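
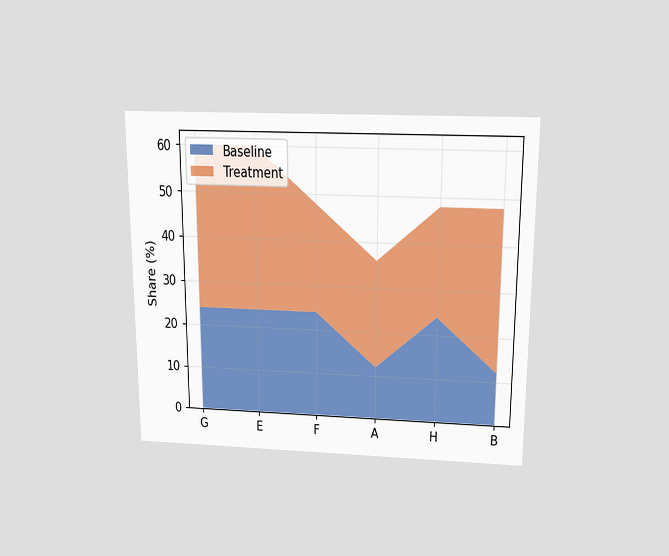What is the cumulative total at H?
The chart is viewed slightly from above. The stacked total at H reaches 48%.

48%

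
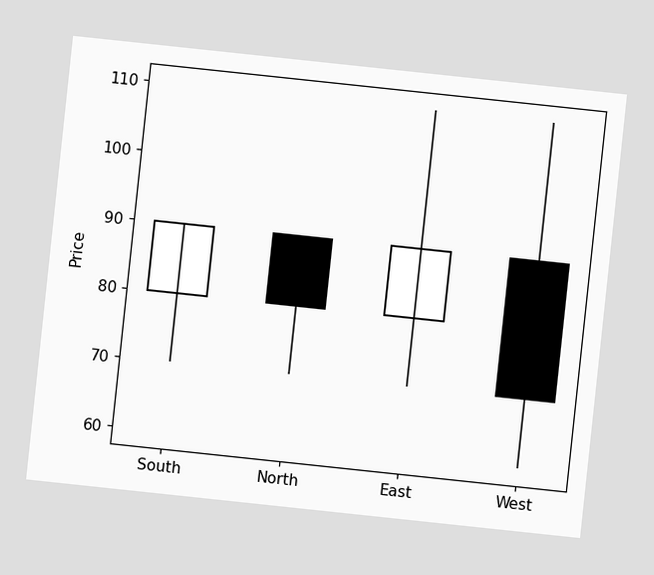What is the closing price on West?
The chart is tilted about 6° clockwise. The West candle closes at 70.

70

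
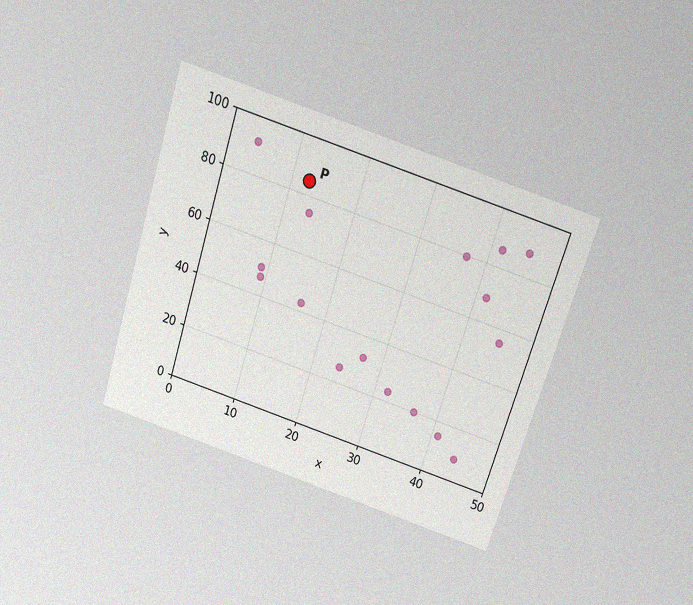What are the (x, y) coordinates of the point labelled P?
(12.5, 85)

The chart is tilted about 18° clockwise and viewed slightly from above, with some photo noise. Following the gridlines from P to each axis, P sits at (12.5, 85).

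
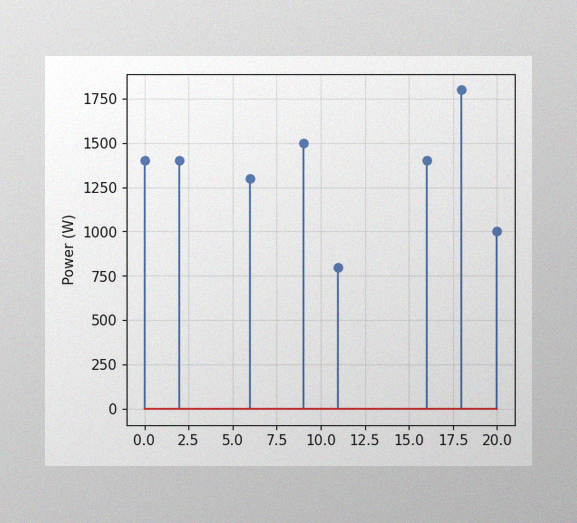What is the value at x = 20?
1000W

The image has some photo noise and uneven lighting. The stem at x=20 reaches 1000W.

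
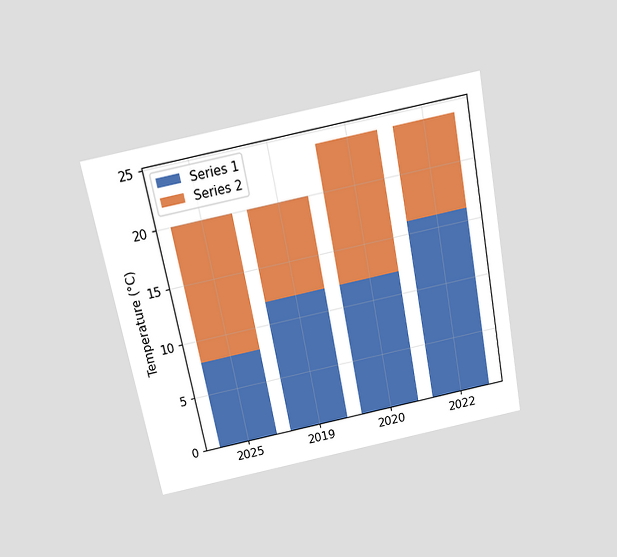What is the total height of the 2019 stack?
The chart is tilted about 11° counter-clockwise and viewed slightly from above. The 2019 stack's top reaches 20°C on the y-axis.

20°C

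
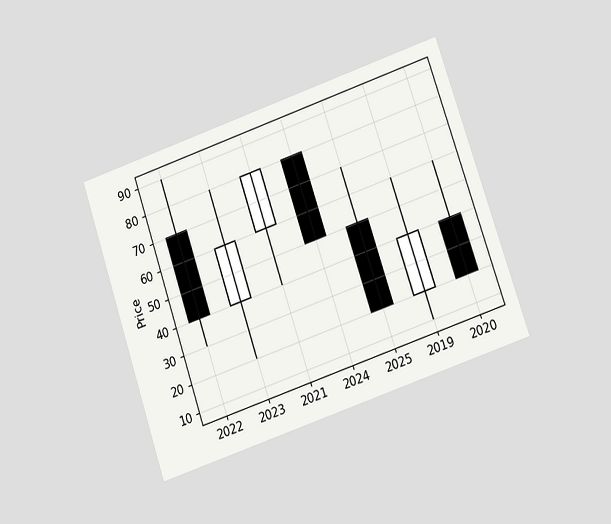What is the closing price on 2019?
40

The chart is tilted about 19° counter-clockwise and viewed at a slight angle. The 2019 candle closes at 40.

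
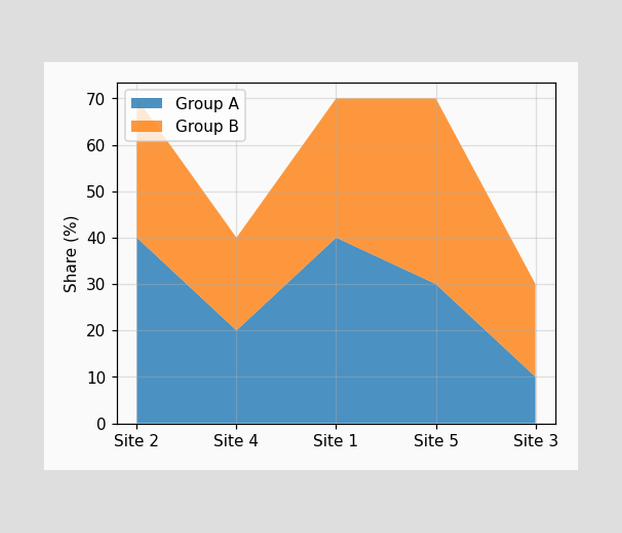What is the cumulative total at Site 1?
70%

The stacked total at Site 1 reaches 70%.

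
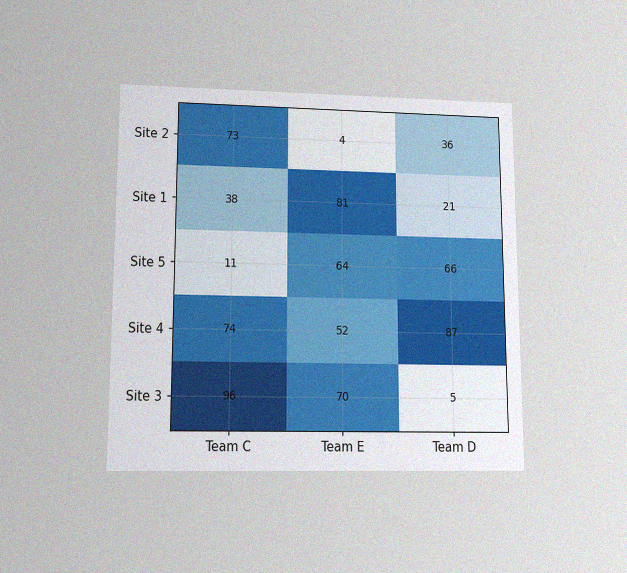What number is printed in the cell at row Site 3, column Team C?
96

The chart is viewed at a slight angle, with some photo noise. The (Site 3, Team C) cell reads 96.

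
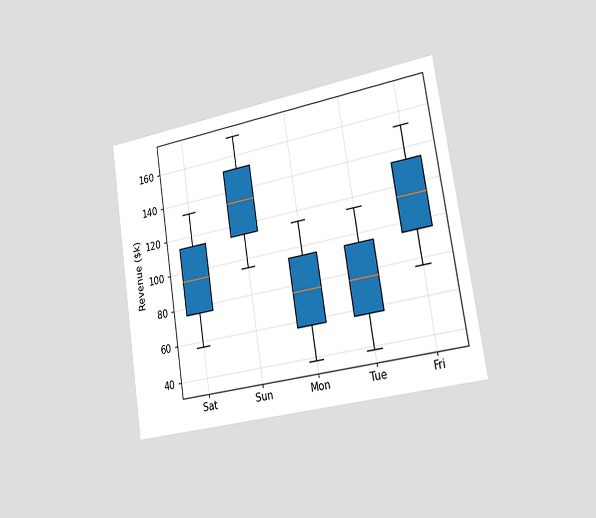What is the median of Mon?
$76k

The chart is tilted about 9° counter-clockwise and viewed slightly from the right. The median line in the Mon box sits at $76k.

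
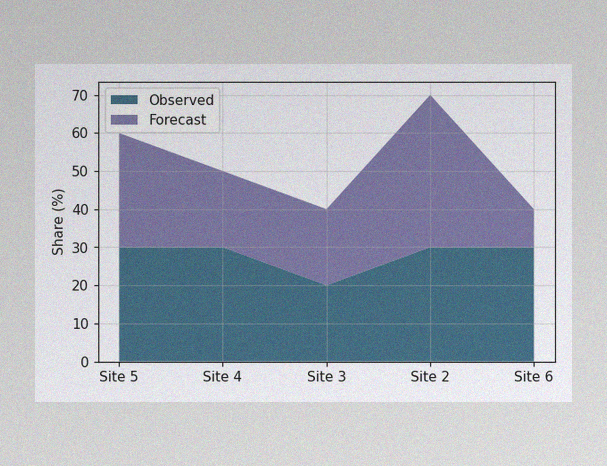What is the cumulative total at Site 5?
60%

The image has some photo noise and uneven lighting. The stacked total at Site 5 reaches 60%.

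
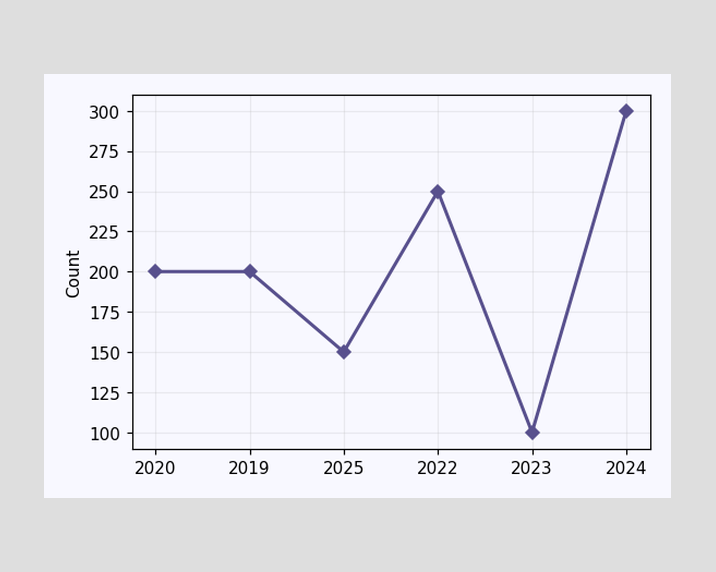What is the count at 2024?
At 2024, the line is at 300.

300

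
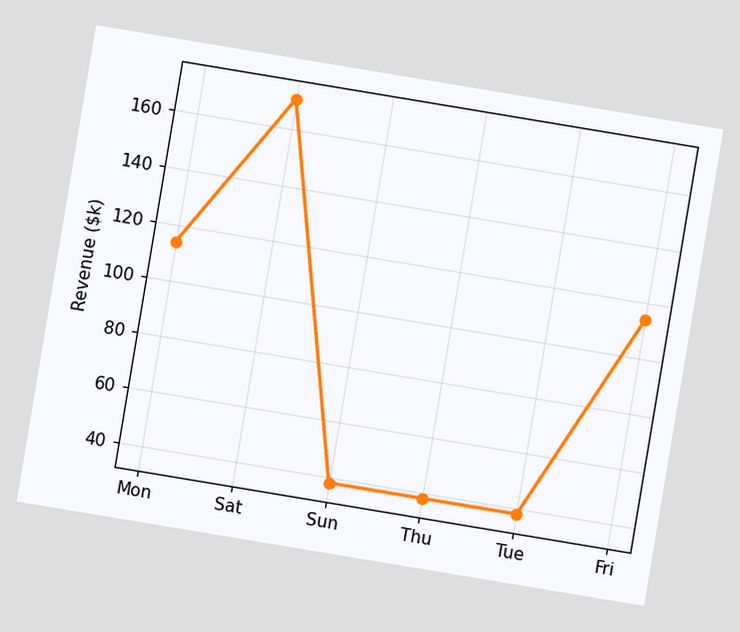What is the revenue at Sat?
The chart is tilted about 9° clockwise. At Sat, the line is at $171k.

$171k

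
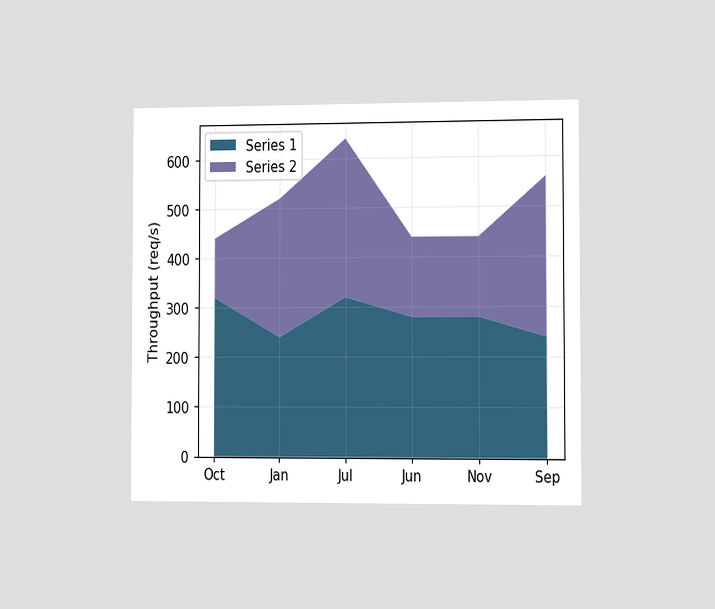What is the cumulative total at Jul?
640req/s

The chart is viewed slightly from the right. The stacked total at Jul reaches 640req/s.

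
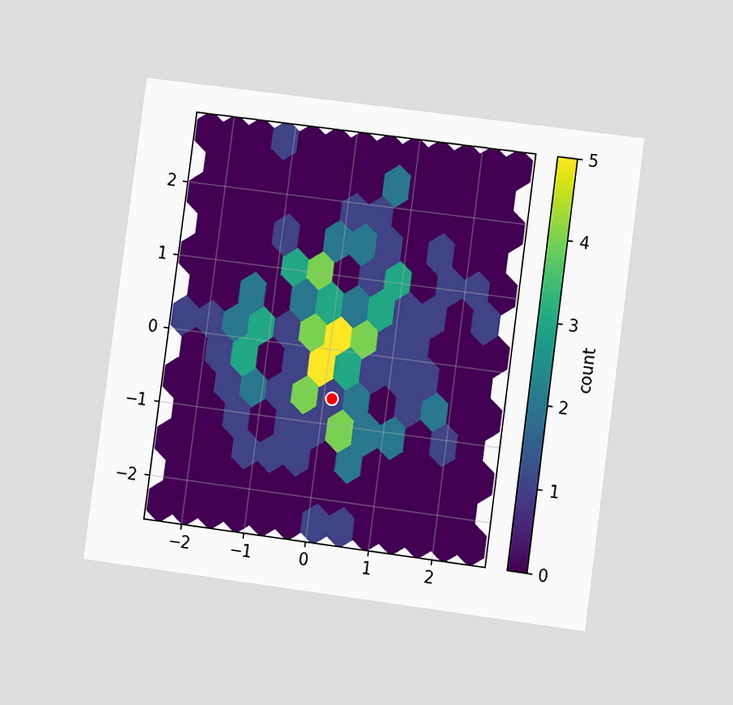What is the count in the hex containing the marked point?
1

The chart is tilted about 7° clockwise and viewed at a slight angle. The marked hex reads 1 on the colorbar.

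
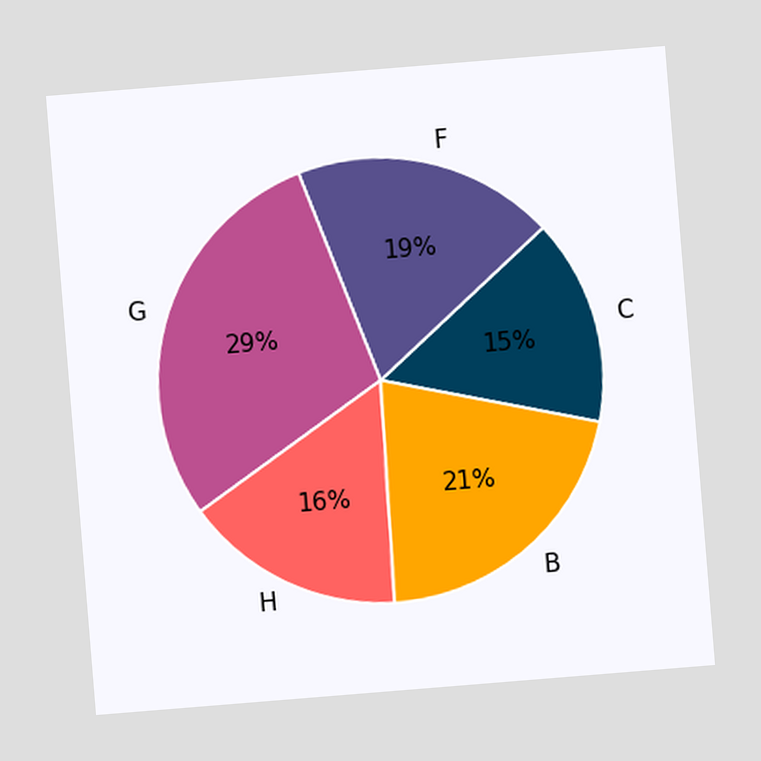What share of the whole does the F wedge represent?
The chart is tilted about 5° counter-clockwise. The F slice takes up 19% of the pie.

19%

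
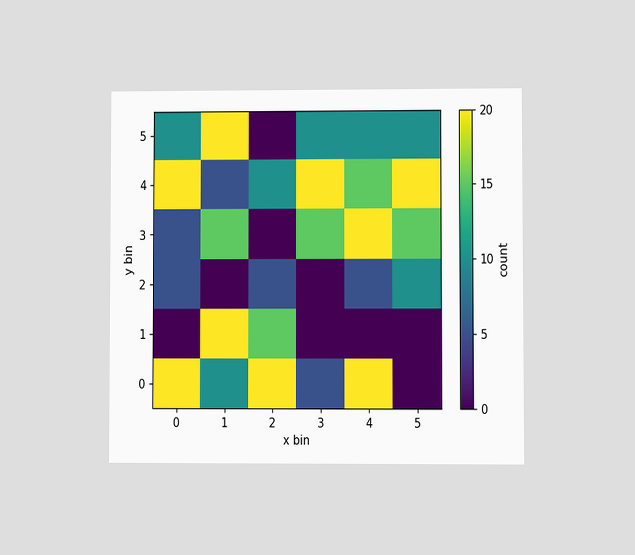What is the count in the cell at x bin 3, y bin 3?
15

The chart is viewed at a slight angle. Matching the cell (3, 3) against the colorbar gives 15.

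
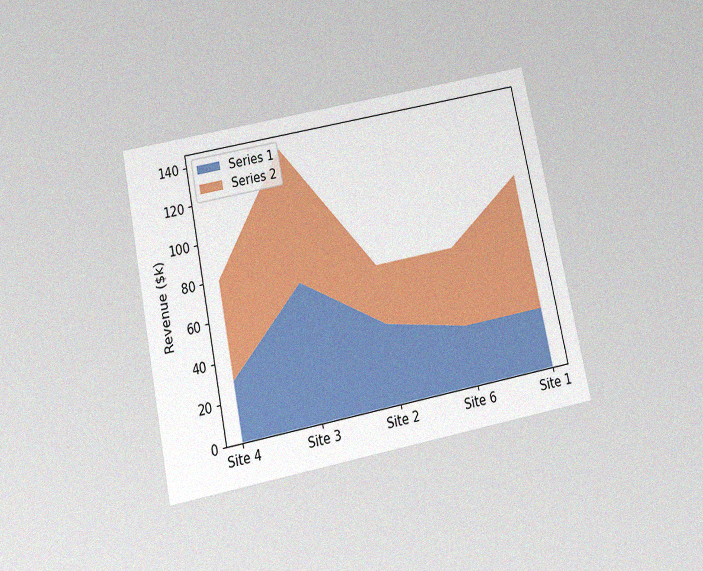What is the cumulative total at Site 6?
The chart is tilted about 12° counter-clockwise and viewed slightly from below, with some photo noise. The stacked total at Site 6 reaches $70k.

$70k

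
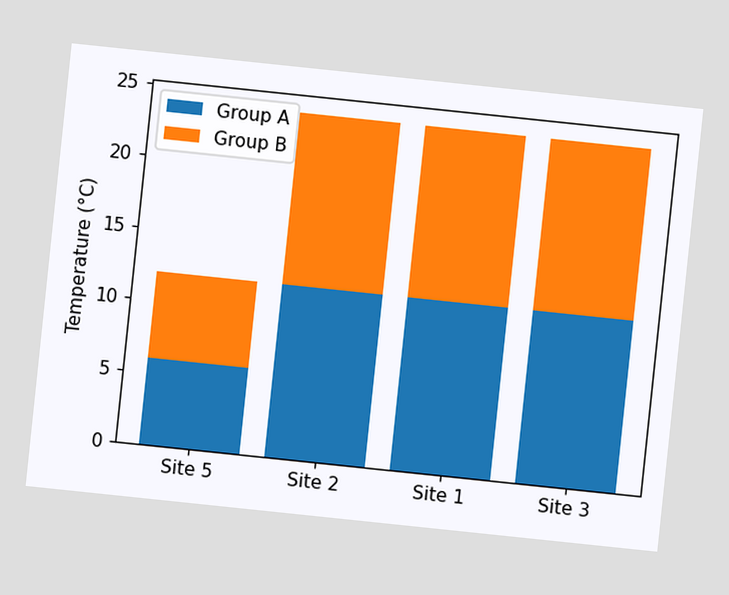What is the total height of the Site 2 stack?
The chart is tilted about 6° clockwise. The Site 2 stack's top reaches 24°C on the y-axis.

24°C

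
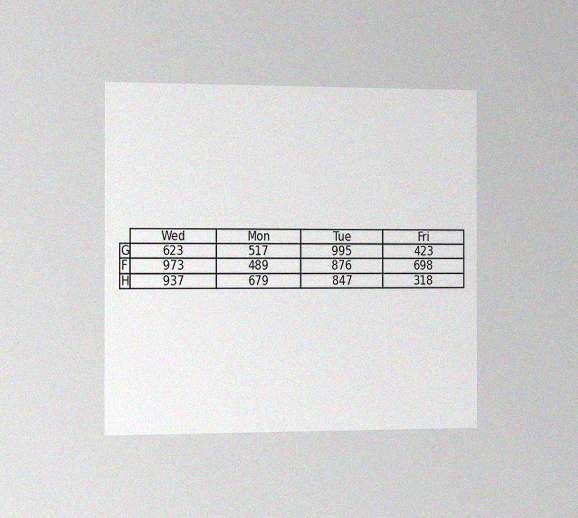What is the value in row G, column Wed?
623

The chart is viewed slightly from the left, with some photo noise. The (G, Wed) cell reads 623.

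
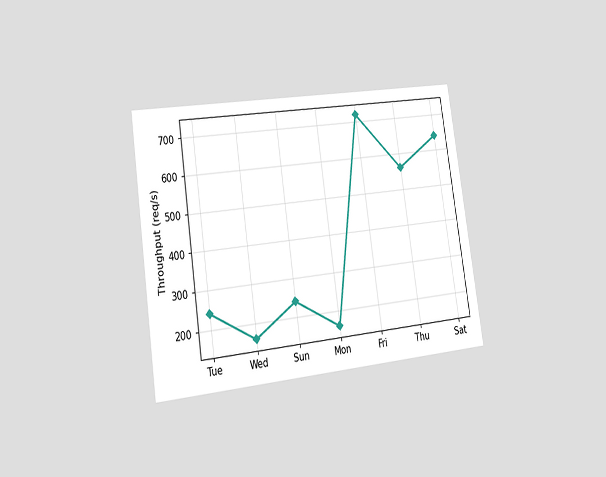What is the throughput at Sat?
640req/s

The chart is tilted about 8° counter-clockwise and viewed slightly from the left. At Sat, the line is at 640req/s.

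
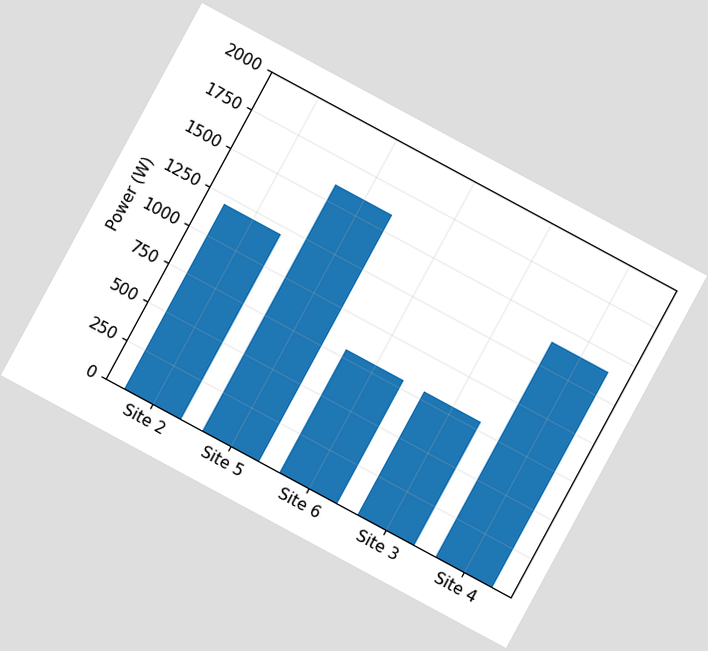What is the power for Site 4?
1400W

The chart is tilted about 28° clockwise. Reading along the chart's y-axis, the Site 4 bar reaches 1400W.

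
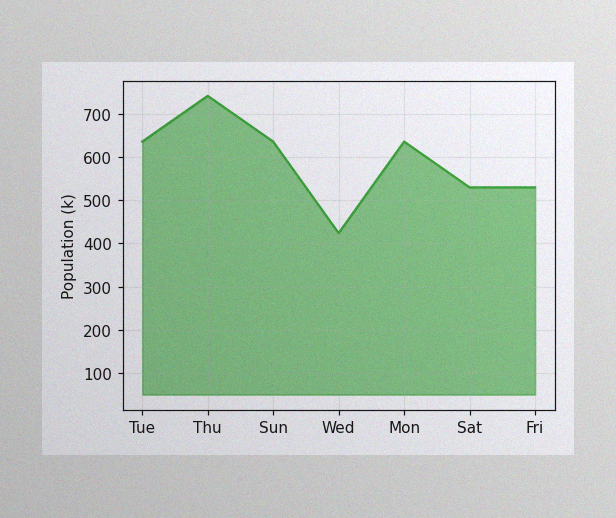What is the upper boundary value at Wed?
The image has some photo noise and uneven lighting. At Wed the upper boundary is at 424k.

424k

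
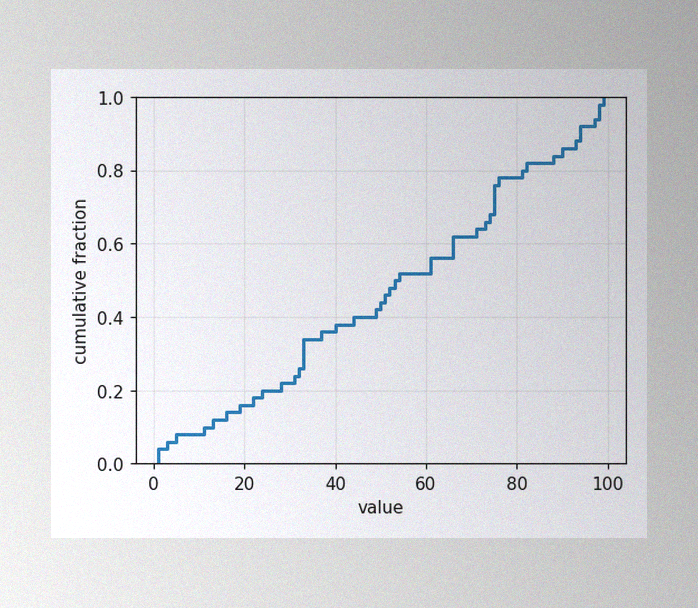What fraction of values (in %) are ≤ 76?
78%

The image has some photo noise and uneven lighting. At x=76 the ECDF step is at 78%.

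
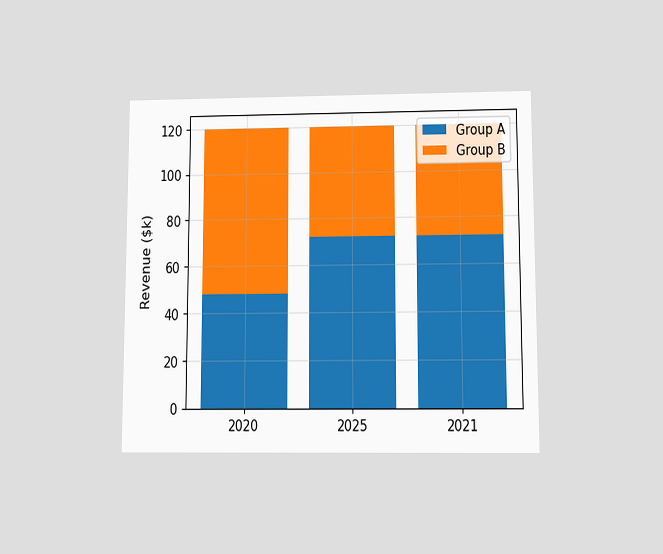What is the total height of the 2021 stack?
The chart is viewed slightly from below. The 2021 stack's top reaches $120k on the y-axis.

$120k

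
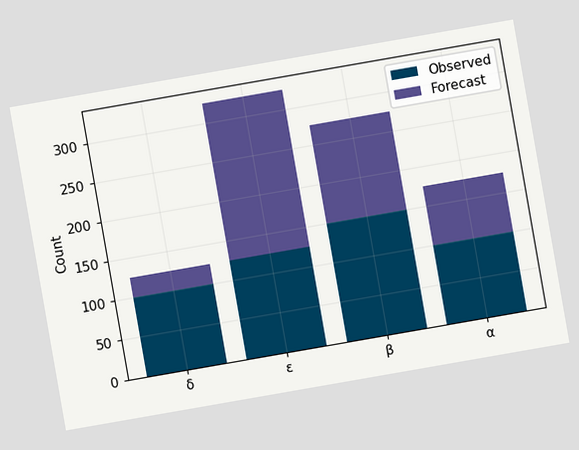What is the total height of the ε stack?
325

The chart is tilted about 10° counter-clockwise. The ε stack's top reaches 325 on the y-axis.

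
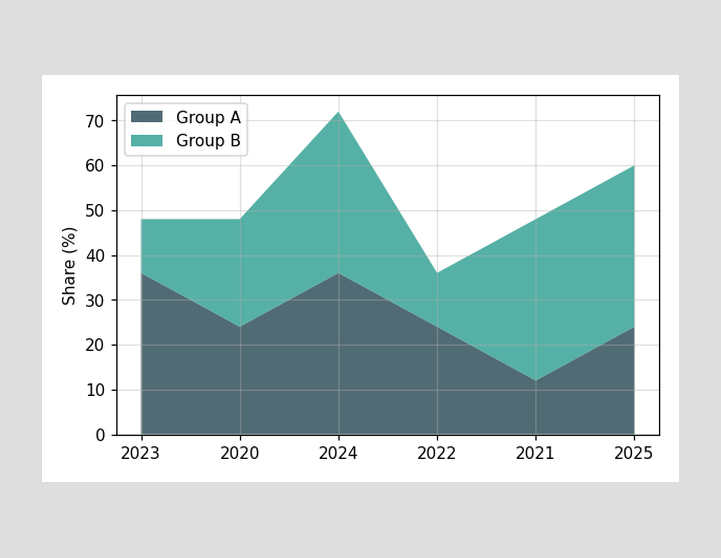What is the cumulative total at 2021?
The stacked total at 2021 reaches 48%.

48%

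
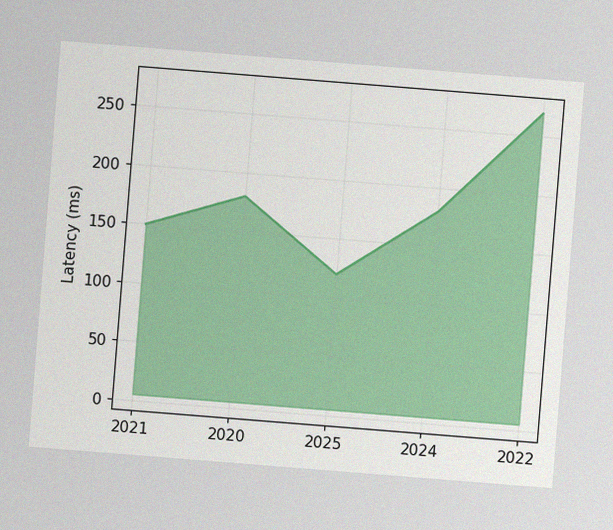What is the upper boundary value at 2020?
180ms

The chart is tilted about 5° clockwise, with some photo noise. At 2020 the upper boundary is at 180ms.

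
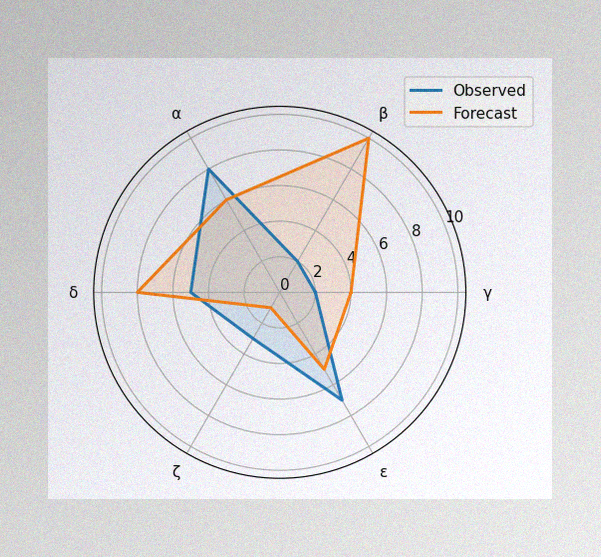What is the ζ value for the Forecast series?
The image has some photo noise and uneven lighting. On the ζ axis, Forecast reaches 1.

1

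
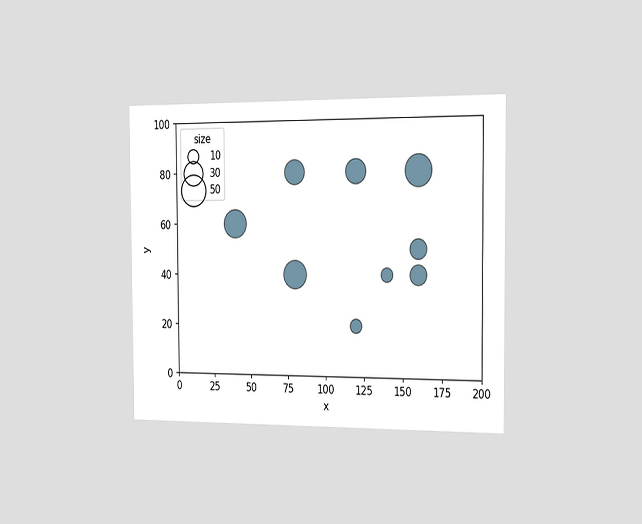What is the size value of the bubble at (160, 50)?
20

The chart is viewed slightly from the right. Matching the bubble at (160, 50) against the size legend gives 20.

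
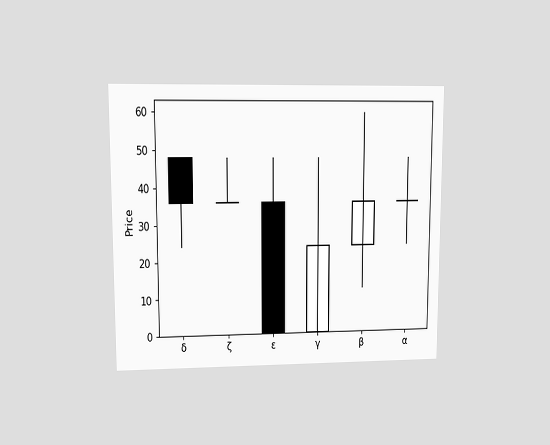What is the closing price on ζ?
36

The chart is viewed at a slight angle. The ζ candle closes at 36.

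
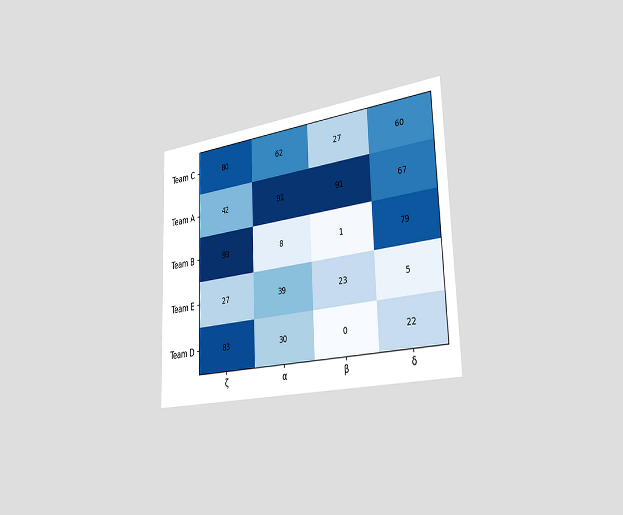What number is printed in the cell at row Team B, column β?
The chart is tilted about 2° counter-clockwise and viewed slightly from the right. The (Team B, β) cell reads 1.

1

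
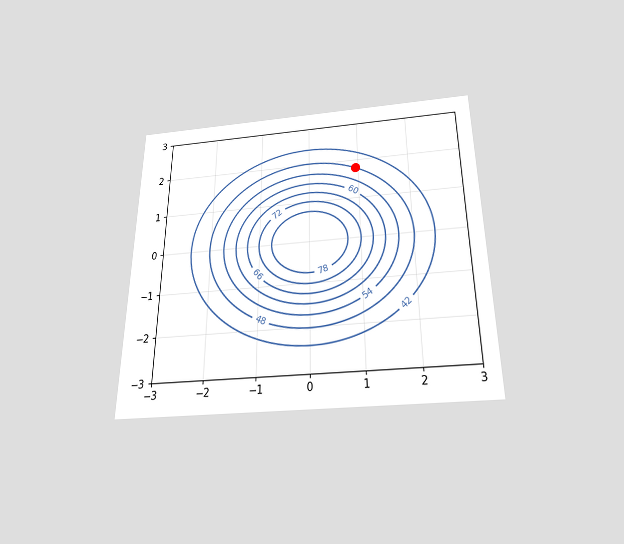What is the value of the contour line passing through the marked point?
48

The chart is viewed slightly from below. The marked point sits on the contour labelled 48.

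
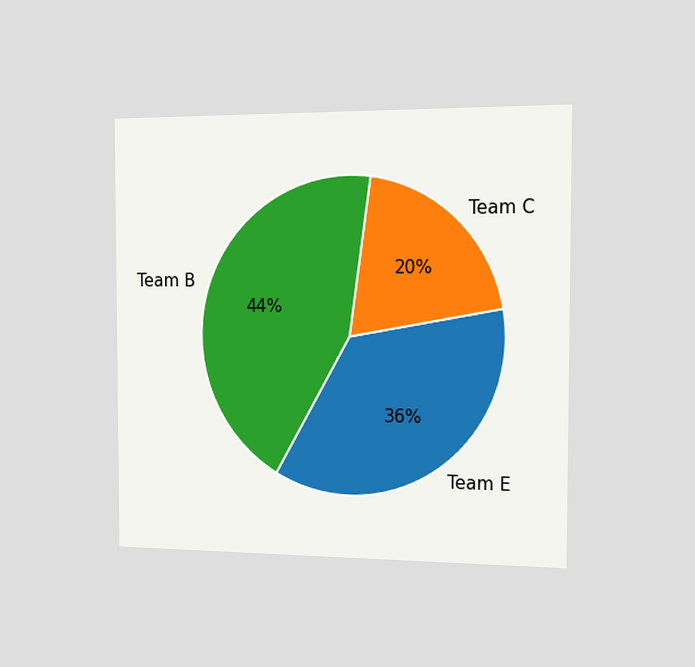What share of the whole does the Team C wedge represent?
The chart is viewed slightly from the right. The Team C slice takes up 20% of the pie.

20%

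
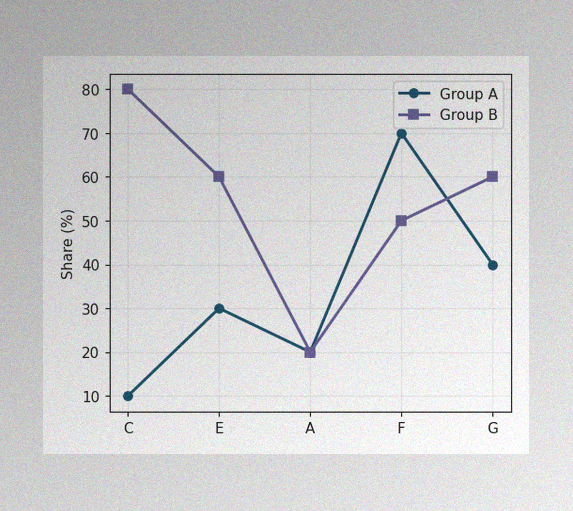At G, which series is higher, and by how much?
The image has some photo noise and uneven lighting. At G, Group B sits above the other line by 20%.

Group B, by 20%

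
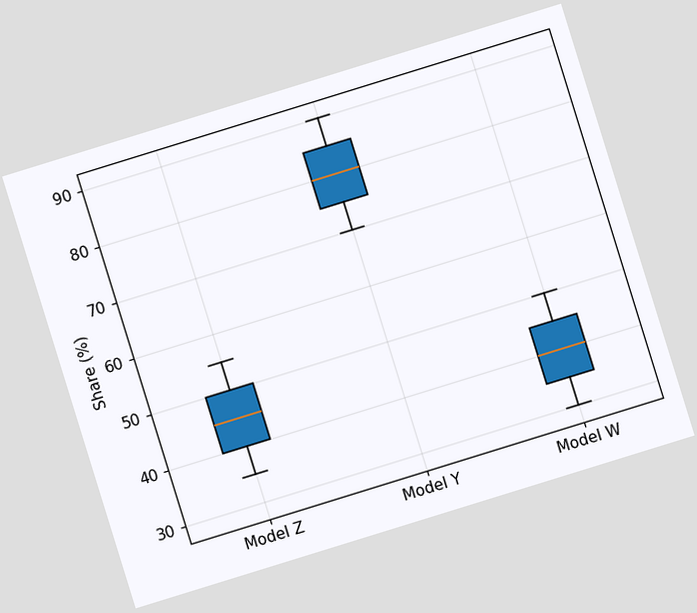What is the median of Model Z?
The chart is tilted about 17° counter-clockwise. The median line in the Model Z box sits at 45%.

45%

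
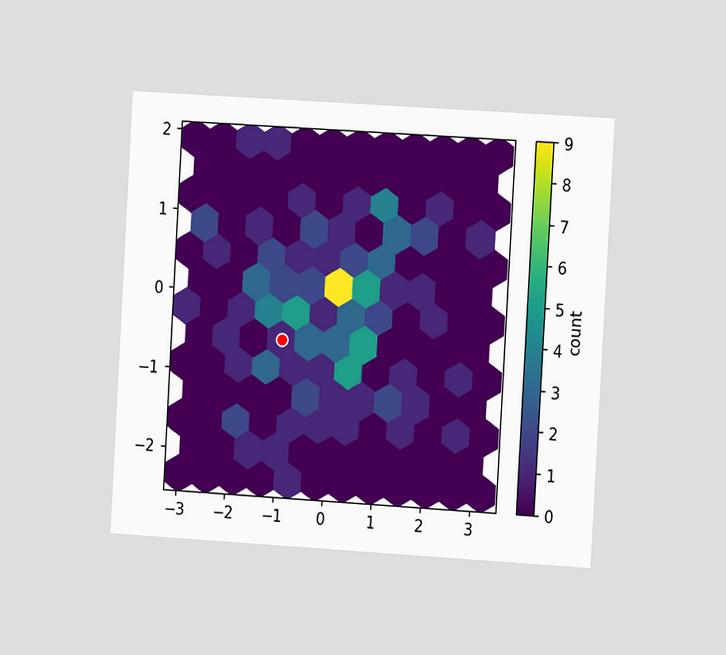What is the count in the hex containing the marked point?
1

The chart is tilted about 3° clockwise and viewed at a slight angle. The marked hex reads 1 on the colorbar.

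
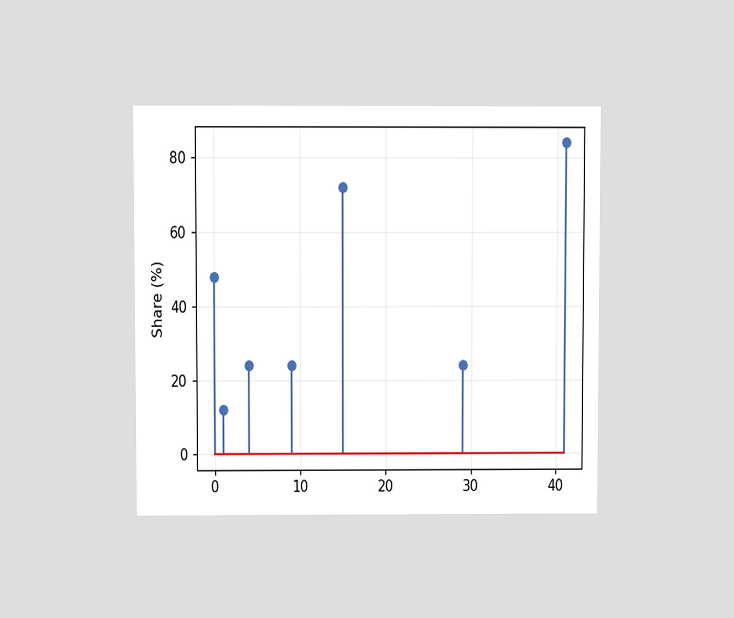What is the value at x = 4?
The chart is viewed at a slight angle. The stem at x=4 reaches 24%.

24%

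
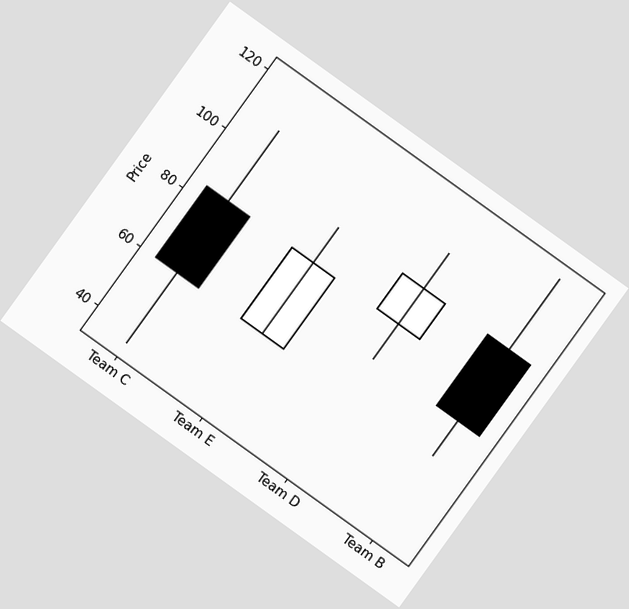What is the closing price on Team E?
84

The chart is tilted about 36° clockwise. The Team E candle closes at 84.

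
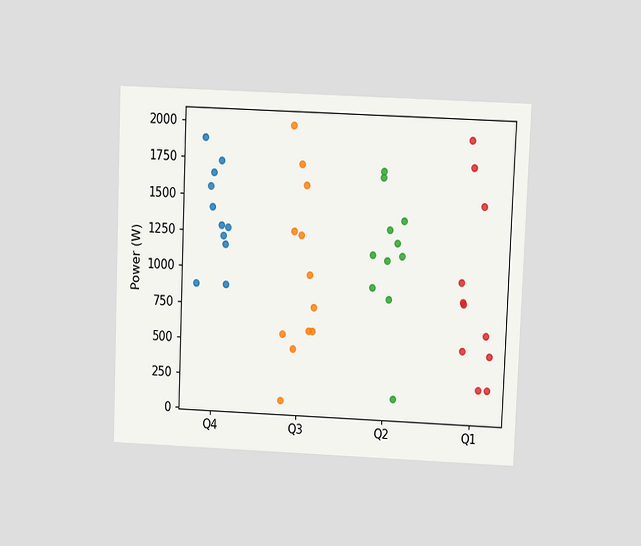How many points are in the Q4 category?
The chart is tilted about 2° clockwise and viewed at a slight angle. Counting the markers in the Q4 column gives 11.

11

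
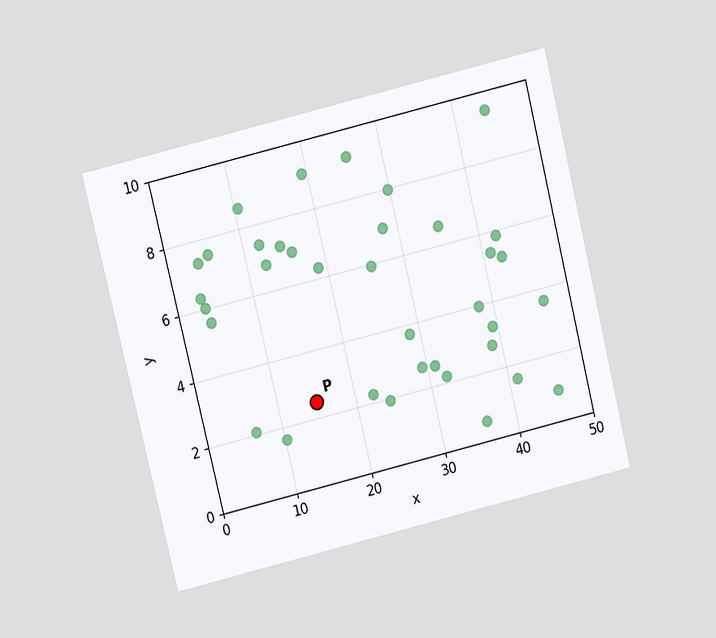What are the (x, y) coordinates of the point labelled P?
(15, 2.5)

The chart is tilted about 14° counter-clockwise and viewed at a slight angle. Following the gridlines from P to each axis, P sits at (15, 2.5).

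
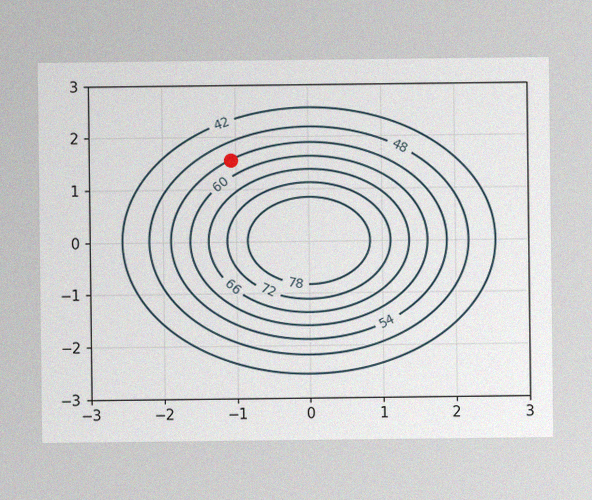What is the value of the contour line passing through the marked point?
54

The image has some photo noise and uneven lighting. The marked point sits on the contour labelled 54.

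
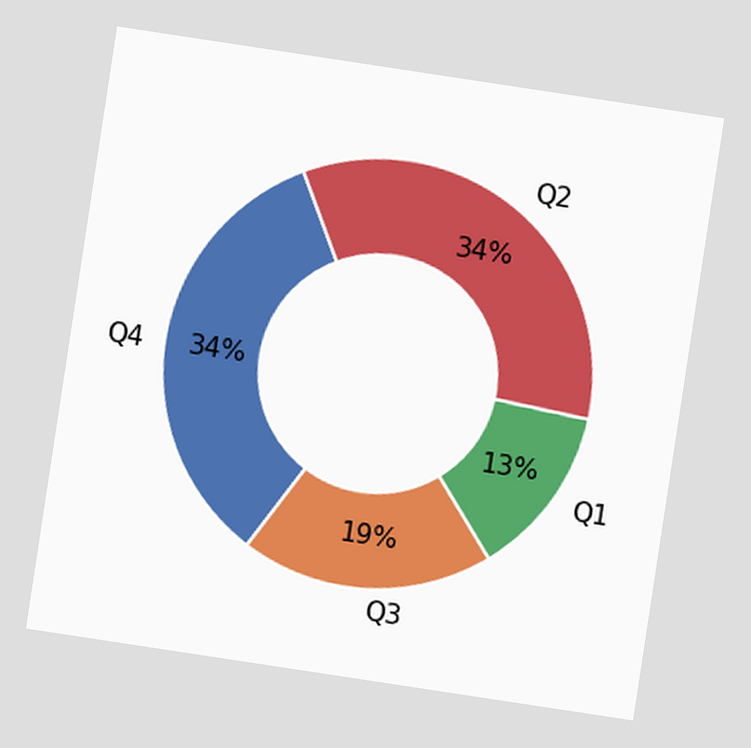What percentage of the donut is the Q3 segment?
19%

The chart is tilted about 9° clockwise. The Q3 segment takes up 19% of the ring.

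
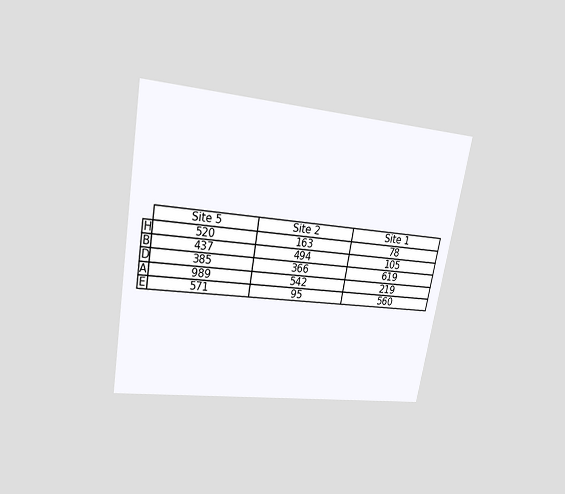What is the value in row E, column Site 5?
571

The chart is tilted about 10° clockwise and viewed at a slight angle. The (E, Site 5) cell reads 571.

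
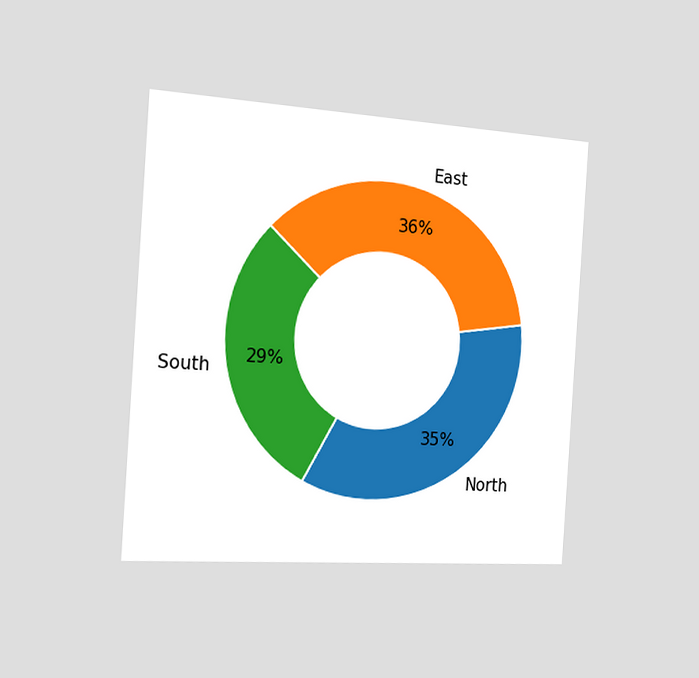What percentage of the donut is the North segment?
35%

The chart is tilted about 4° clockwise and viewed slightly from the left. The North segment takes up 35% of the ring.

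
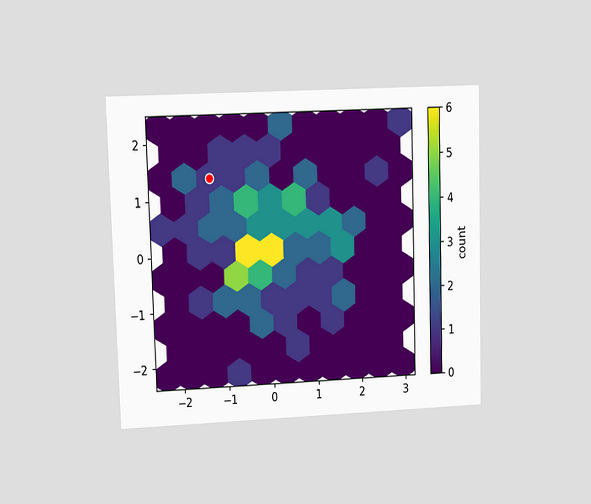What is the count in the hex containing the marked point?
1

The chart is viewed at a slight angle. The marked hex reads 1 on the colorbar.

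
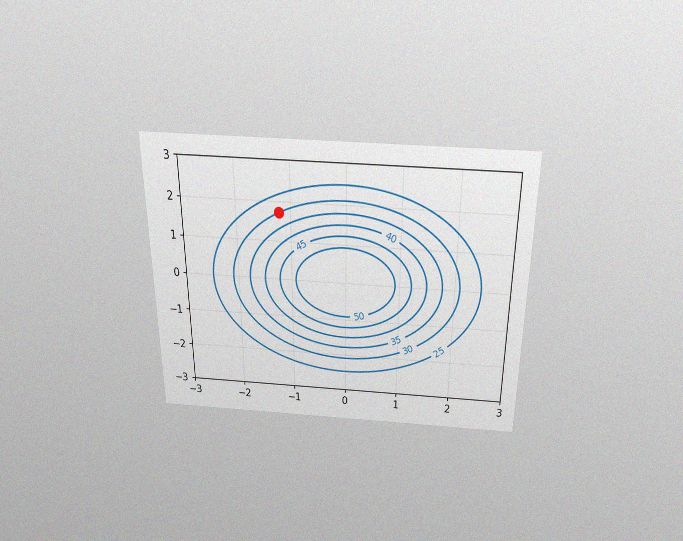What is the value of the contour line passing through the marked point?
The chart is viewed slightly from above, with some photo noise. The marked point sits on the contour labelled 30.

30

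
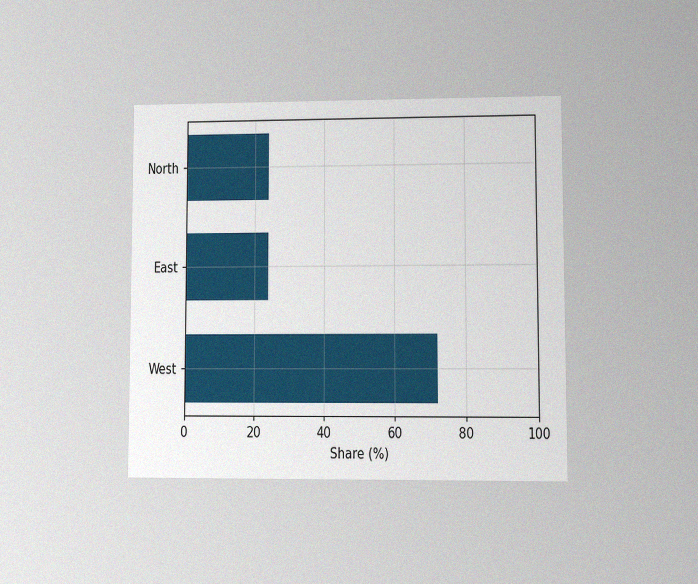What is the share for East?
The chart is viewed at a slight angle, with some photo noise. Reading along the chart's x-axis, the East bar reaches 24%.

24%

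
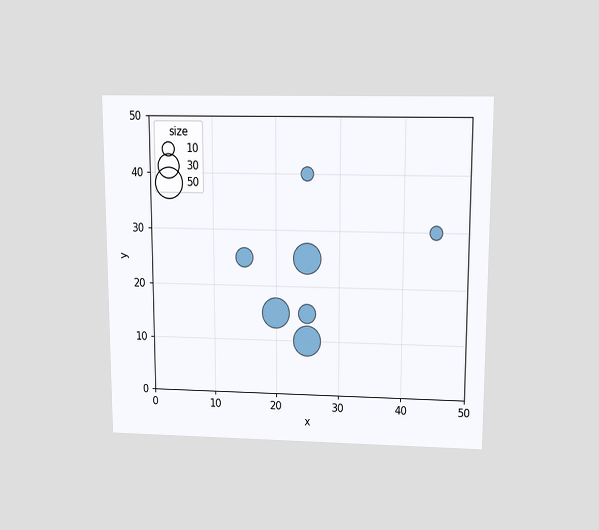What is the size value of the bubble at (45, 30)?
The chart is viewed slightly from above. Matching the bubble at (45, 30) against the size legend gives 10.

10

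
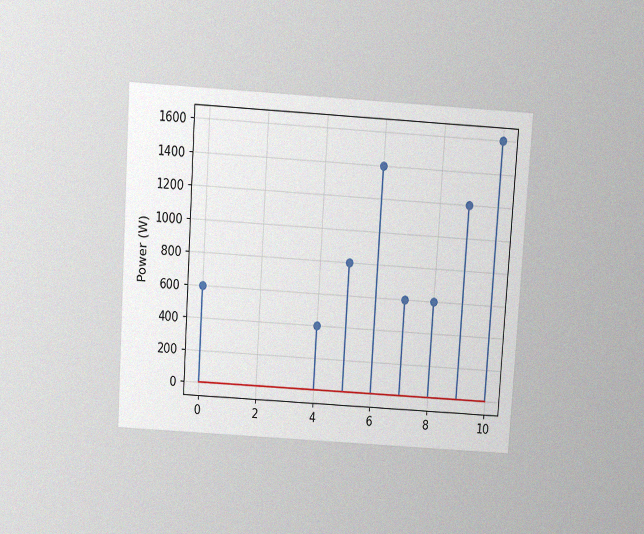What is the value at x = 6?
1400W

The chart is tilted about 4° clockwise and viewed slightly from above, with some photo noise. The stem at x=6 reaches 1400W.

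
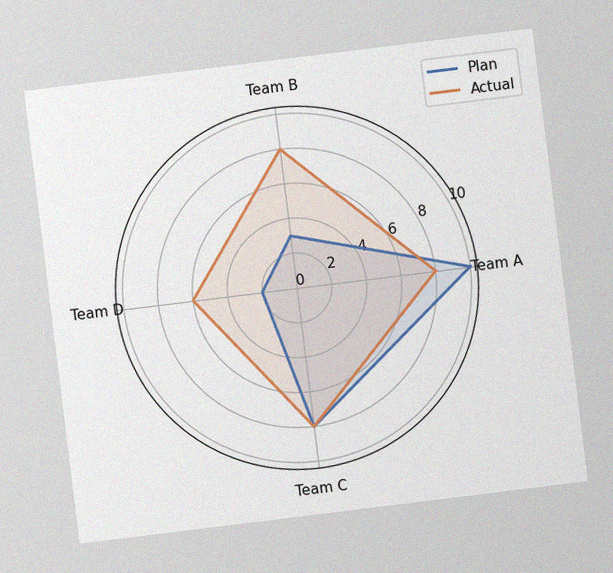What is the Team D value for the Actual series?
The chart is tilted about 7° counter-clockwise, with some photo noise. On the Team D axis, Actual reaches 6.

6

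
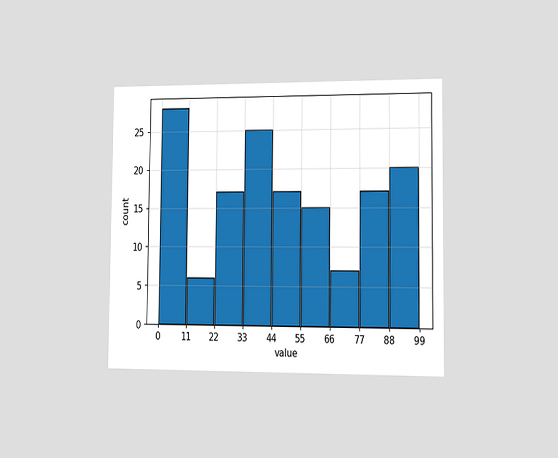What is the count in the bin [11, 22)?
6

The chart is viewed slightly from the right. The [11, 22) bin has height 6.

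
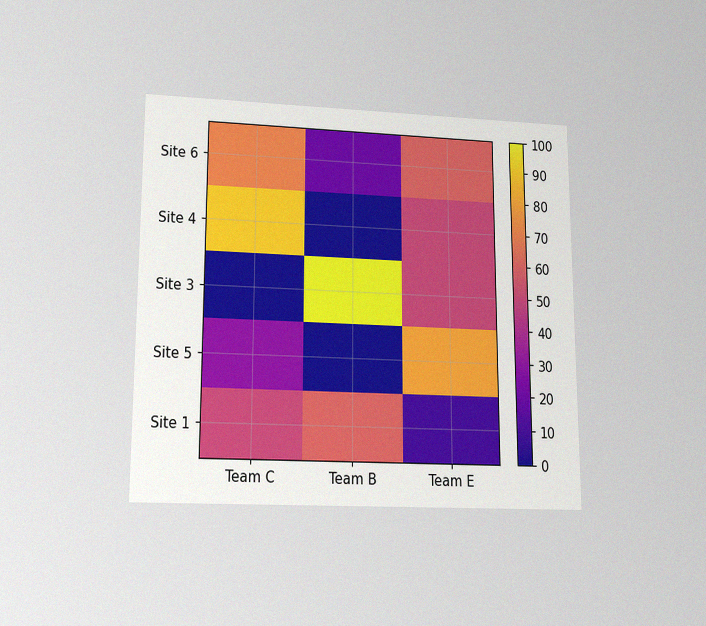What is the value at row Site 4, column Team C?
The chart is viewed slightly from below, with some photo noise. Matching cell (Site 4, Team C) against the colorbar gives 90.

90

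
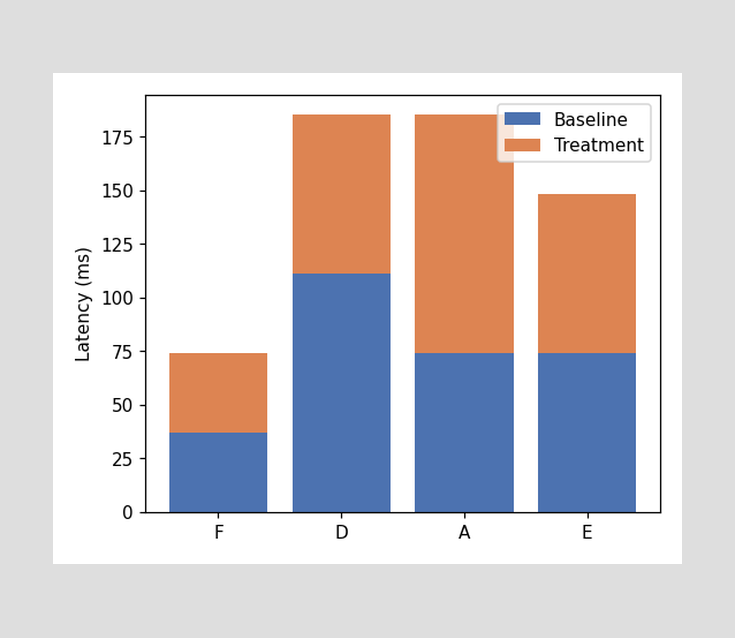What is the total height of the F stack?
74ms

The F stack's top reaches 74ms on the y-axis.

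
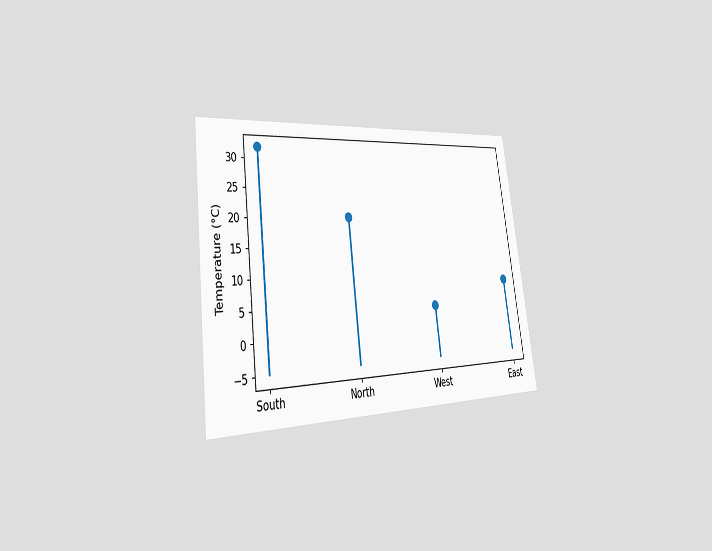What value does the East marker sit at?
The chart is tilted about 7° counter-clockwise and viewed slightly from the left. The East marker sits at 8°C.

8°C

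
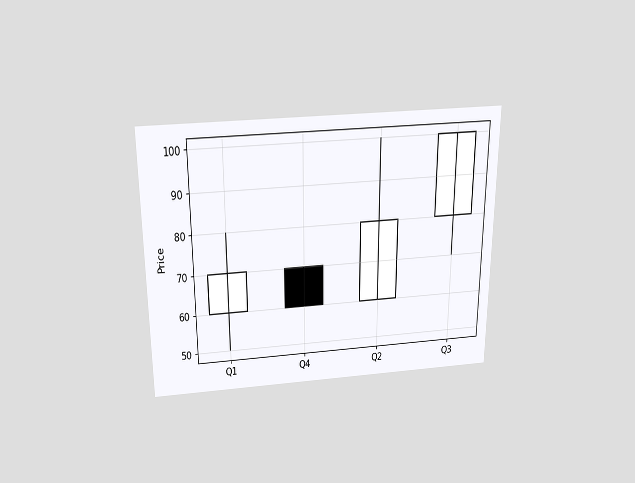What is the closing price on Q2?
80

The chart is viewed slightly from above. The Q2 candle closes at 80.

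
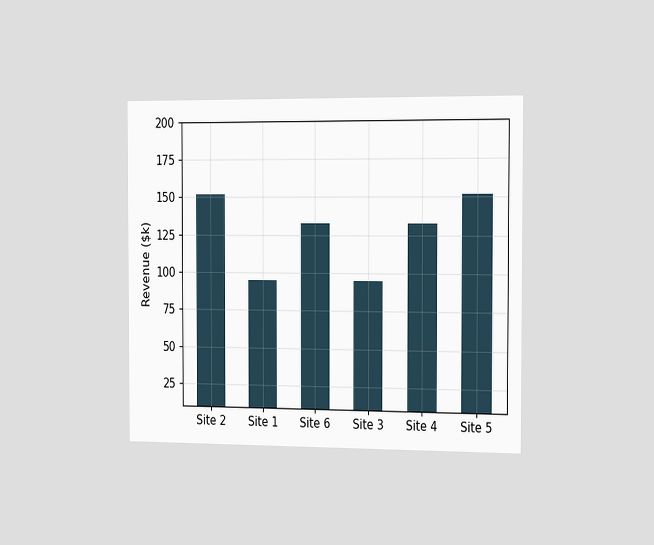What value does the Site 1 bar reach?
$95k

The chart is viewed slightly from the right. Reading along the chart's y-axis, the Site 1 bar reaches $95k.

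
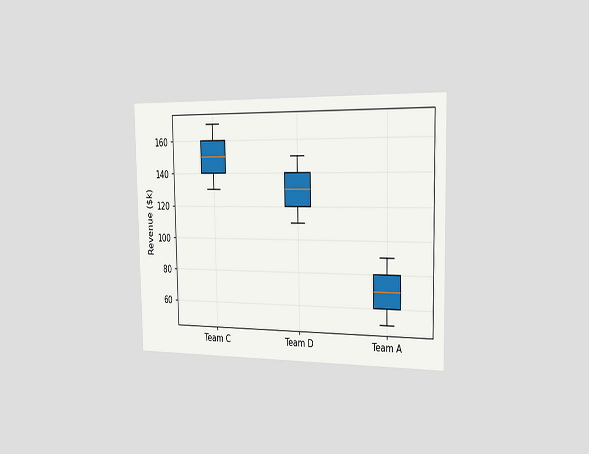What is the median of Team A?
$70k

The chart is viewed slightly from the right. The median line in the Team A box sits at $70k.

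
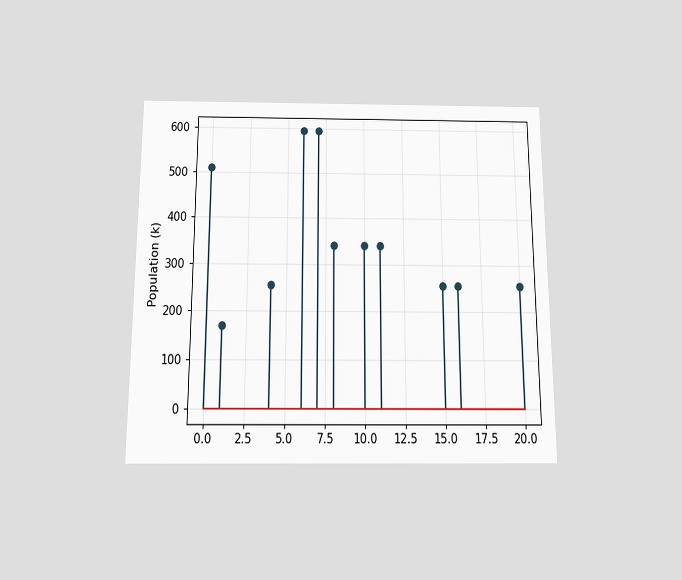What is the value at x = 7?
The chart is viewed slightly from below. The stem at x=7 reaches 595k.

595k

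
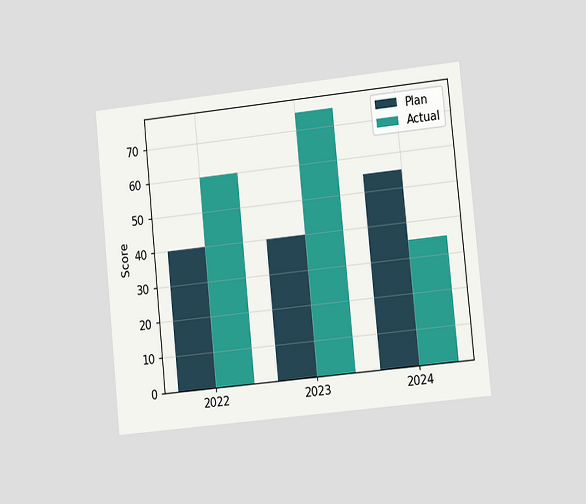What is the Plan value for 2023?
40

The chart is tilted about 6° counter-clockwise and viewed slightly from the right. The Plan bar at 2023 reaches 40 on the y-axis.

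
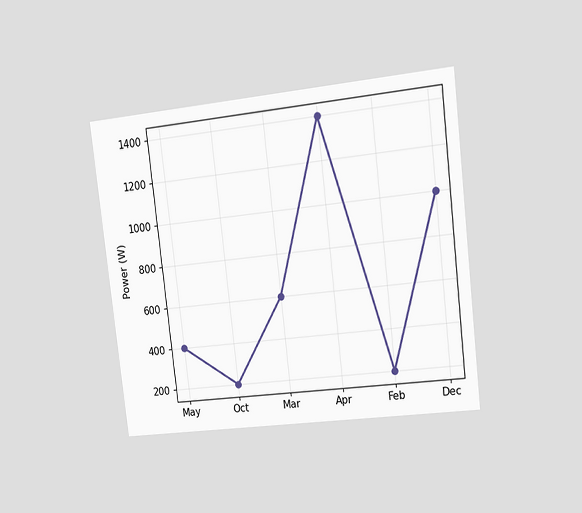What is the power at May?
400W

The chart is tilted about 7° counter-clockwise and viewed at a slight angle. At May, the line is at 400W.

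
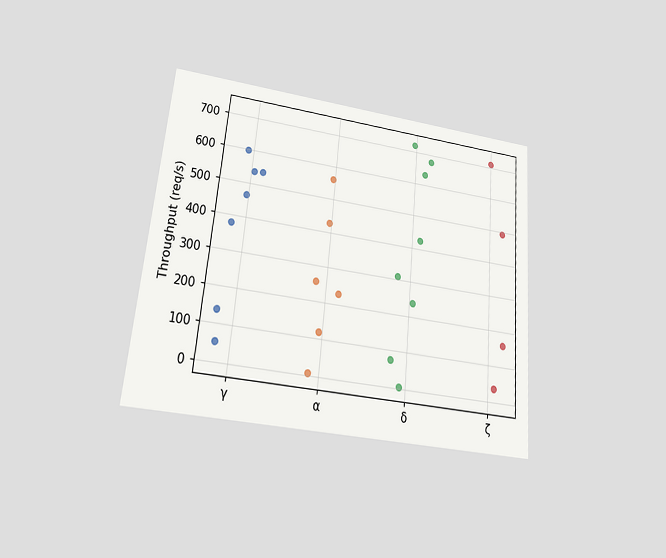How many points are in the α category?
The chart is tilted about 5° clockwise and viewed slightly from below. Counting the markers in the α column gives 6.

6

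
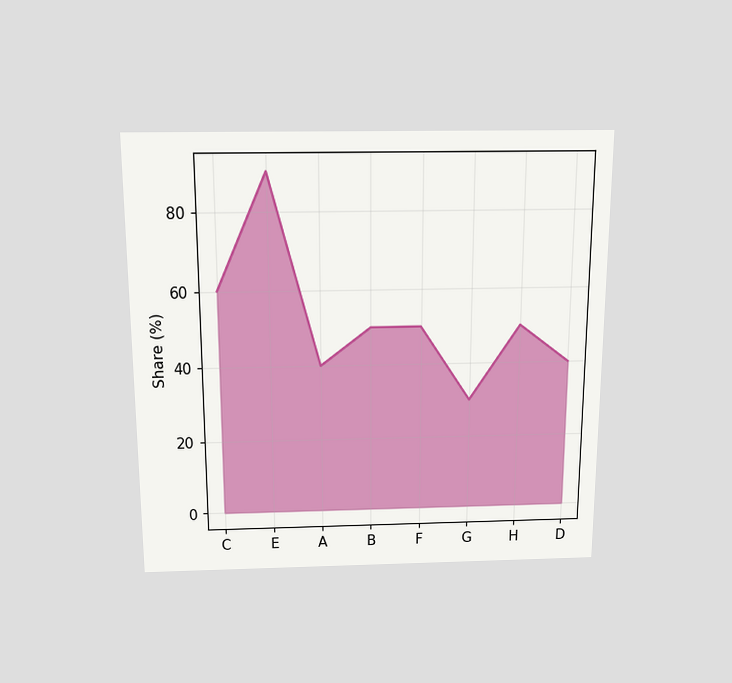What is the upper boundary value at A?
The chart is viewed slightly from above. At A the upper boundary is at 40%.

40%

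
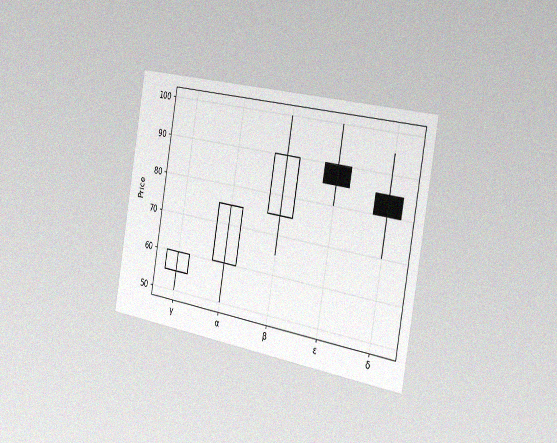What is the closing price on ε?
85

The chart is tilted about 10° clockwise and viewed slightly from the right, with some photo noise. The ε candle closes at 85.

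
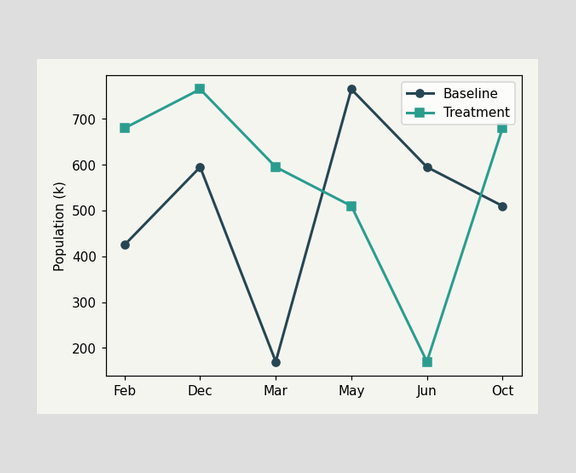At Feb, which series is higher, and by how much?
At Feb, Treatment sits above the other line by 255k.

Treatment, by 255k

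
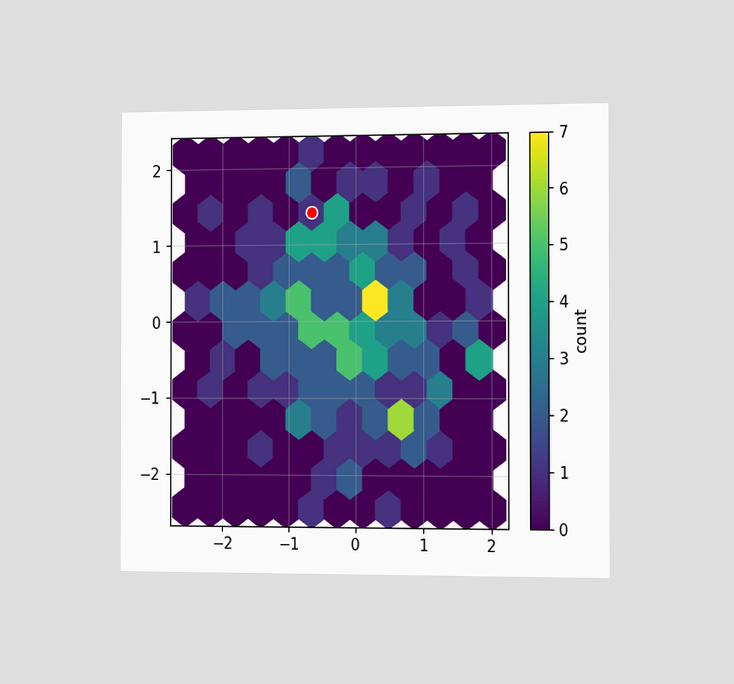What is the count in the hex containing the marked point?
The chart is viewed slightly from the right. The marked hex reads 1 on the colorbar.

1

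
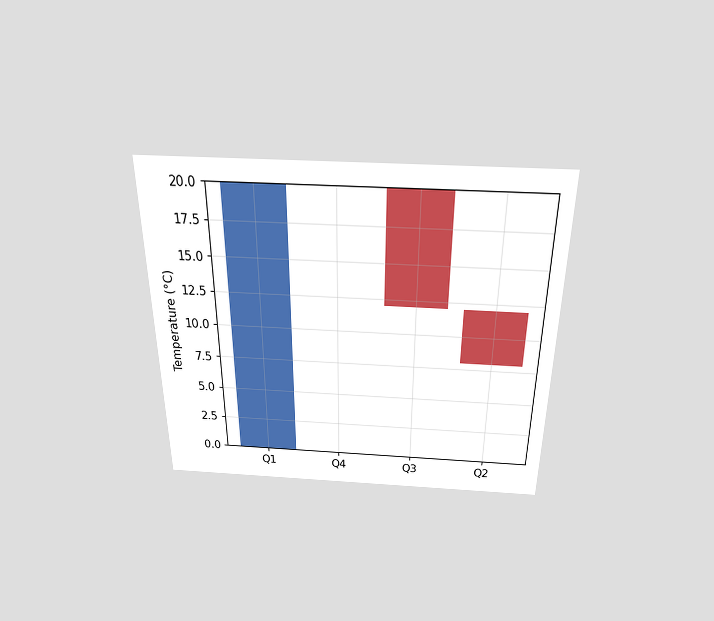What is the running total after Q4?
20°C

The chart is viewed slightly from above. After Q4 the running total reaches 20°C.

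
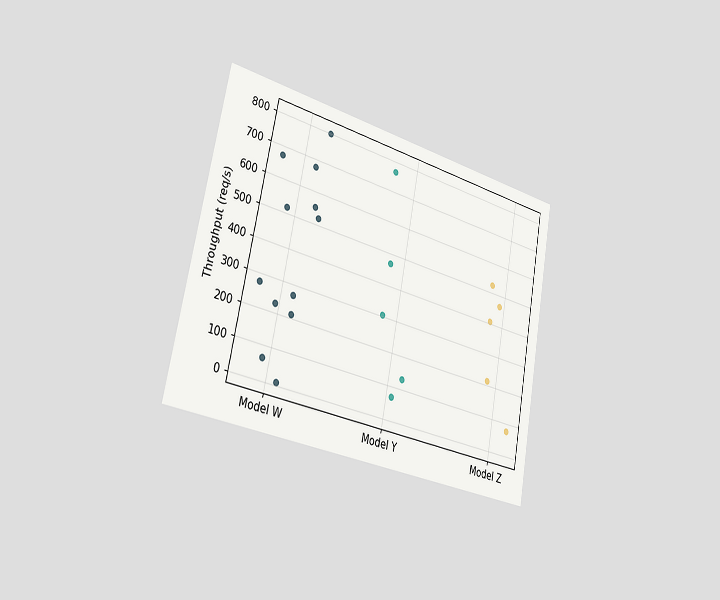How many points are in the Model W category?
The chart is tilted about 11° clockwise and viewed slightly from the left. Counting the markers in the Model W column gives 12.

12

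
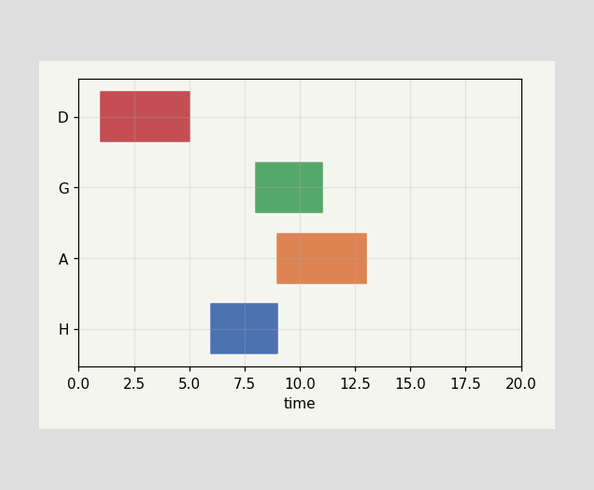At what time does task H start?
The H bar begins at t=6.

6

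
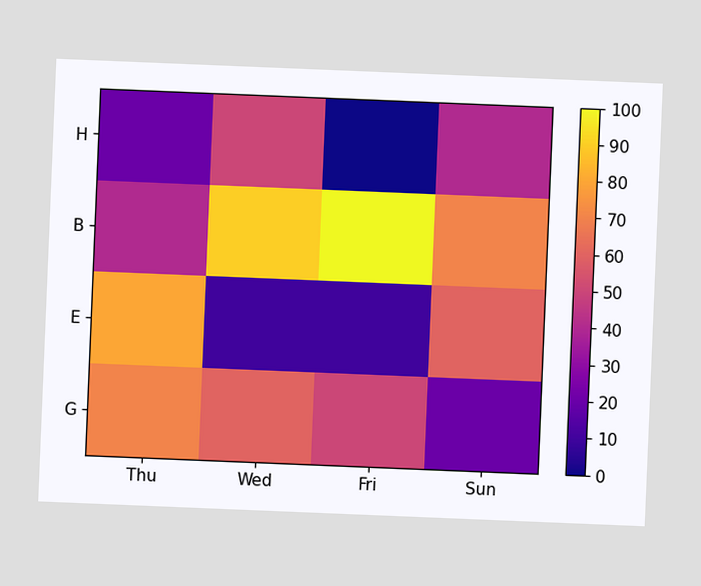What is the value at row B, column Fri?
The chart is tilted about 2° clockwise. Matching cell (B, Fri) against the colorbar gives 100.

100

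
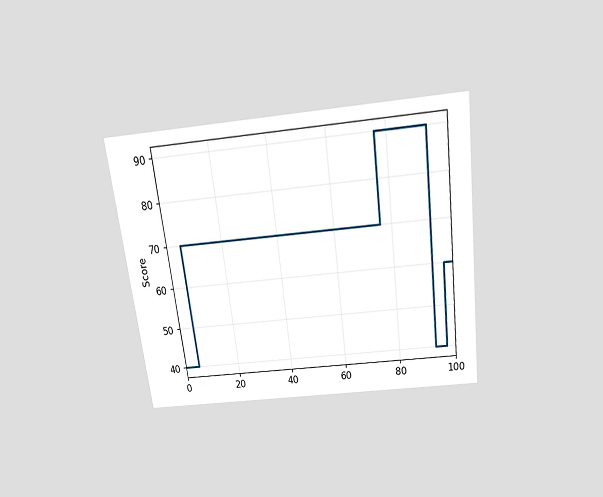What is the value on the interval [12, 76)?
The chart is tilted about 7° counter-clockwise and viewed slightly from above. On [12, 76) the step sits at 70.

70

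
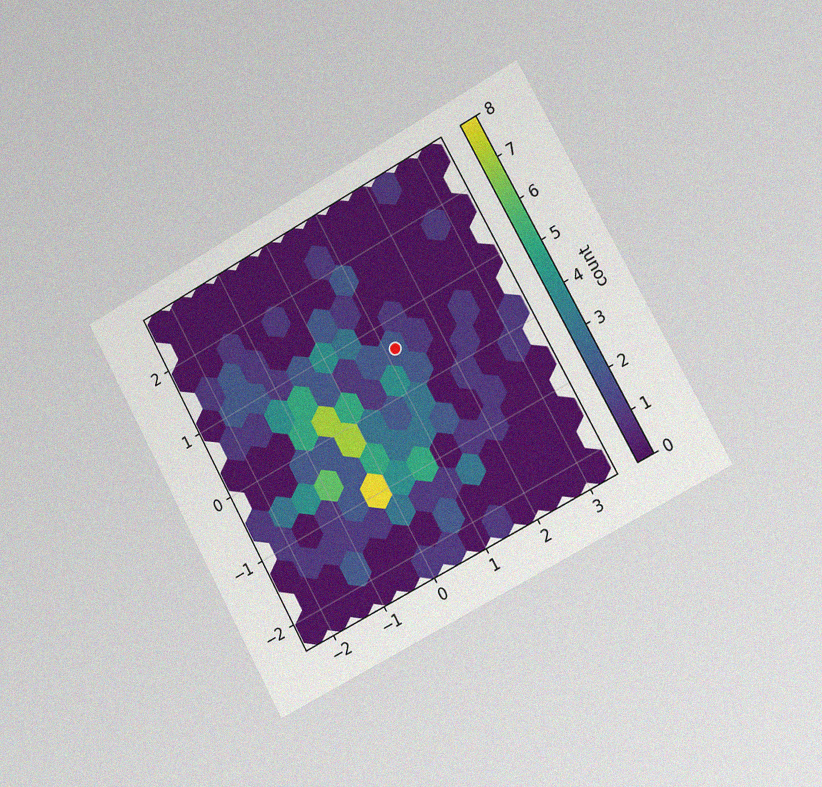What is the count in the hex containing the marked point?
The chart is tilted about 29° counter-clockwise and viewed slightly from the right, with some photo noise. The marked hex reads 2 on the colorbar.

2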